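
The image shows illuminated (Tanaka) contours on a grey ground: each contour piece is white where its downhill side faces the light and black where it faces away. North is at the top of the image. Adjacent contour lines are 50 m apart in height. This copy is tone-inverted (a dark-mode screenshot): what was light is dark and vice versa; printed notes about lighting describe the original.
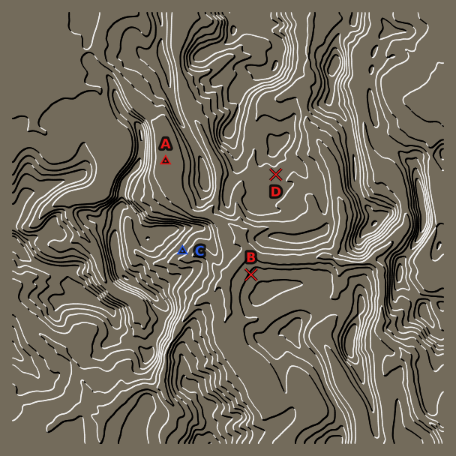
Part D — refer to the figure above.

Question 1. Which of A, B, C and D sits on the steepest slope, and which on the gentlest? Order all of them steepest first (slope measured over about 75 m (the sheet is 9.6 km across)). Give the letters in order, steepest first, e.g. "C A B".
C B D A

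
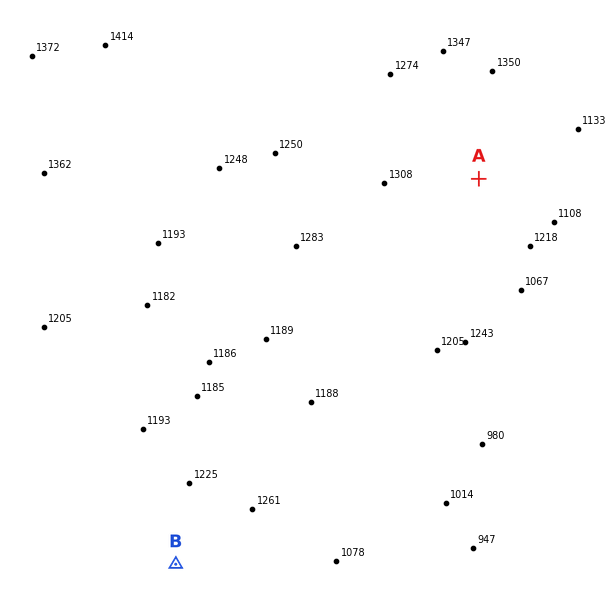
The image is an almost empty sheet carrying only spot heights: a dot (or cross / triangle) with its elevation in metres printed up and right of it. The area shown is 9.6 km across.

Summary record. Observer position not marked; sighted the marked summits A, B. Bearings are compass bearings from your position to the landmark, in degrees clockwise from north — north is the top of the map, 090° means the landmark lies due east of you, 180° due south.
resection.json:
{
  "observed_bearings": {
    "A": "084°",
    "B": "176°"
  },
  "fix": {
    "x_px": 151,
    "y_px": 213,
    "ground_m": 1230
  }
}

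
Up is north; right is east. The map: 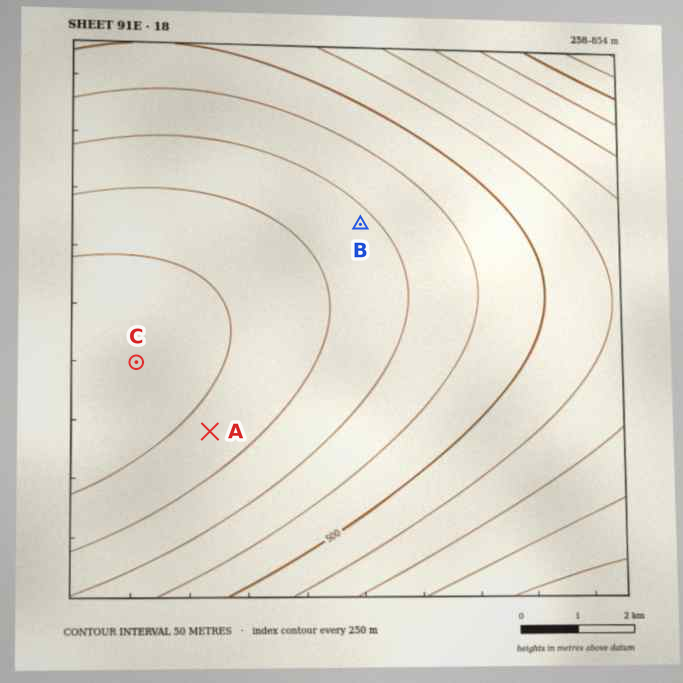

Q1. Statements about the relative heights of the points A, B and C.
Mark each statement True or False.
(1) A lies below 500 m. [True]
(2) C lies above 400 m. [False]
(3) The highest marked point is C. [False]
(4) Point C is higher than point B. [False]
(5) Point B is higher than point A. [True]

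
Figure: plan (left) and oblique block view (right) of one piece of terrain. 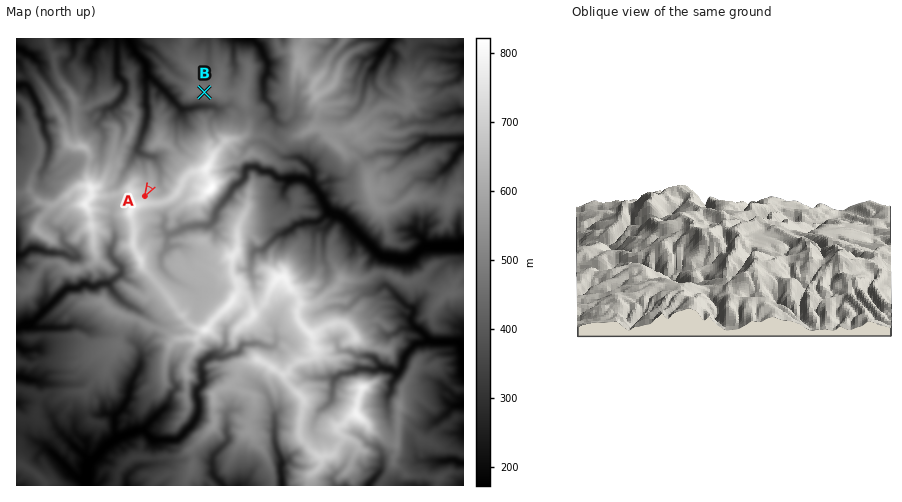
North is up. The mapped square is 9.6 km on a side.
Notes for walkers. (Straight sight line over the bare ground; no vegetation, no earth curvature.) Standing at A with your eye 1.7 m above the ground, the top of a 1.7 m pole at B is visible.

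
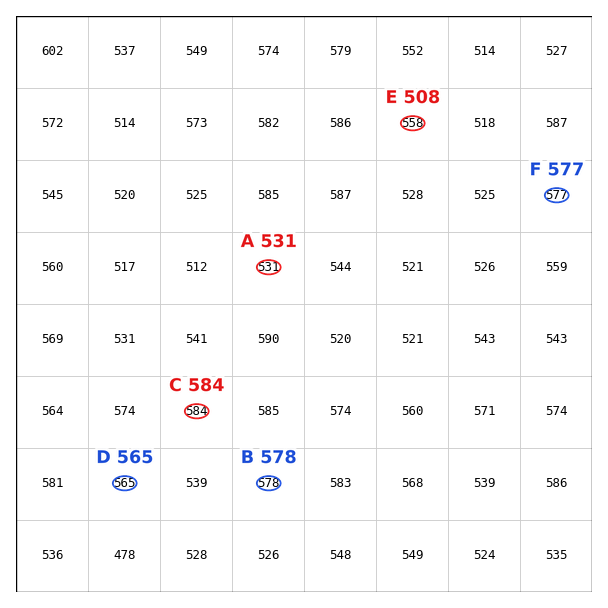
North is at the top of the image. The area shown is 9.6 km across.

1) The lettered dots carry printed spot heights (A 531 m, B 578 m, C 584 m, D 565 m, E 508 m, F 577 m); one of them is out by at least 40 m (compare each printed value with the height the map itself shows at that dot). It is E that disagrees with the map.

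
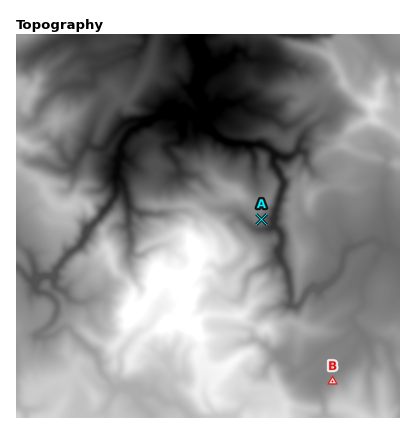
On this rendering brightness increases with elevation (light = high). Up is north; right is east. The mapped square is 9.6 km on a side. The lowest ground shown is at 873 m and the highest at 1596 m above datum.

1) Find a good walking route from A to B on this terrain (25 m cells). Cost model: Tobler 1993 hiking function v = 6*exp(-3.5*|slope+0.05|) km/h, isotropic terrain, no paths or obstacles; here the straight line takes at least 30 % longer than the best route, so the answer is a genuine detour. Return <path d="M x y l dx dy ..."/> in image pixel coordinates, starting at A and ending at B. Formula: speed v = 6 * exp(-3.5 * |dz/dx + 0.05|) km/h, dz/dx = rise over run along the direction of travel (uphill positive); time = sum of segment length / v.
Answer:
<path d="M262 220l-2 4-2 0-6 0 0 4 0 2 4 2 10 6 2 4 0 16-2 6 0 2 4 4 2 4 4 4 6 10 0 8-6 10 6 10 2 0 4 0 4 4 6 10 0 10 6 14 28 28"/>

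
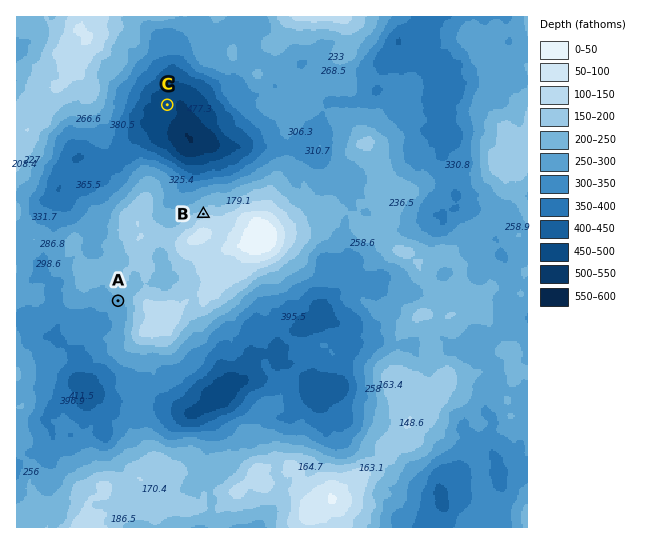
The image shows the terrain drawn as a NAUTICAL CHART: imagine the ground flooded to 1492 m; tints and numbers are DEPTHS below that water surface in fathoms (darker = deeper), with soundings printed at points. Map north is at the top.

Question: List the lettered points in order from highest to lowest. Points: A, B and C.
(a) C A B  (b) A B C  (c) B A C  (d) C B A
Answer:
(c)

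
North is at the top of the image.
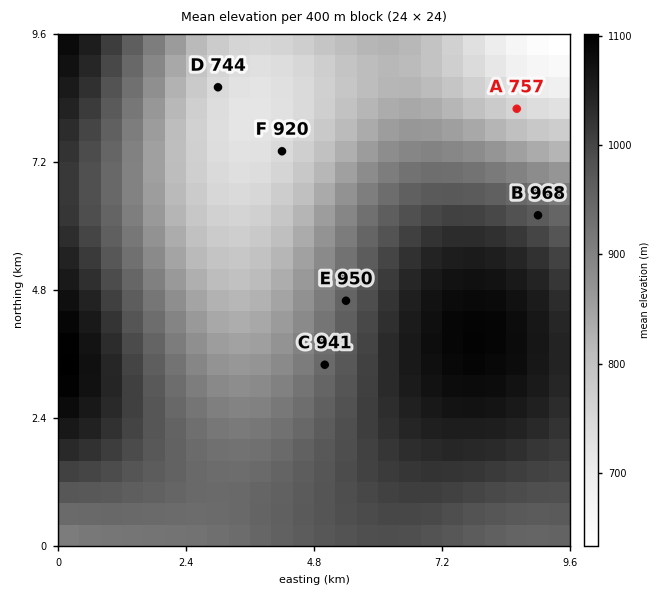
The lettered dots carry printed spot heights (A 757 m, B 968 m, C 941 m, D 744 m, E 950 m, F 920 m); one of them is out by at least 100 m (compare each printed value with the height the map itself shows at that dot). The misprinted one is F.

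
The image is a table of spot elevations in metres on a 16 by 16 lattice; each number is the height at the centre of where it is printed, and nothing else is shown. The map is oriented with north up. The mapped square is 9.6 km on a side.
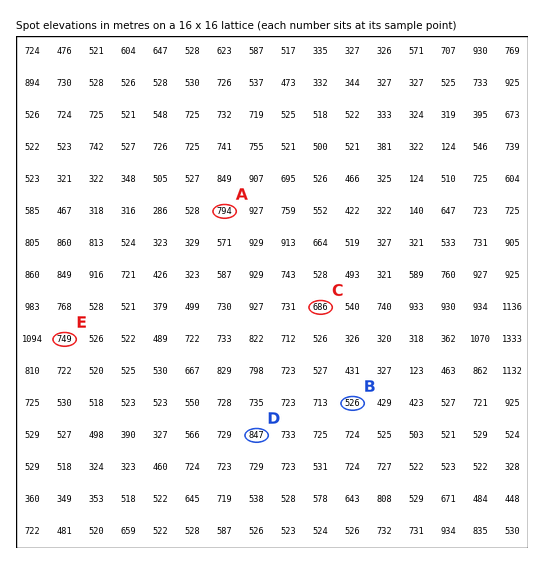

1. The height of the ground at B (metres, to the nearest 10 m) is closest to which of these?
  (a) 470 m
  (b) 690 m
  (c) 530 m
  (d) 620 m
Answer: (c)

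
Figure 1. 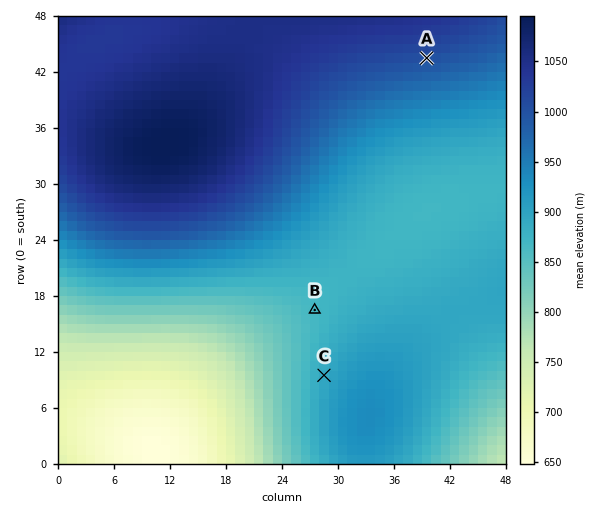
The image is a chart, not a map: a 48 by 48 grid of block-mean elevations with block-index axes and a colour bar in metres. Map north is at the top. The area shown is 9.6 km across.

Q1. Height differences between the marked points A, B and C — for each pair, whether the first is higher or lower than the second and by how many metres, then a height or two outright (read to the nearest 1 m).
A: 133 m higher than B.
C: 109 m lower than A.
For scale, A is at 1001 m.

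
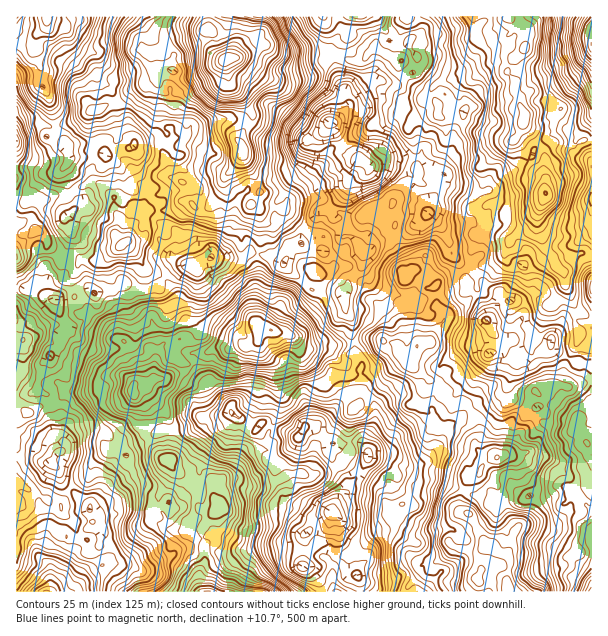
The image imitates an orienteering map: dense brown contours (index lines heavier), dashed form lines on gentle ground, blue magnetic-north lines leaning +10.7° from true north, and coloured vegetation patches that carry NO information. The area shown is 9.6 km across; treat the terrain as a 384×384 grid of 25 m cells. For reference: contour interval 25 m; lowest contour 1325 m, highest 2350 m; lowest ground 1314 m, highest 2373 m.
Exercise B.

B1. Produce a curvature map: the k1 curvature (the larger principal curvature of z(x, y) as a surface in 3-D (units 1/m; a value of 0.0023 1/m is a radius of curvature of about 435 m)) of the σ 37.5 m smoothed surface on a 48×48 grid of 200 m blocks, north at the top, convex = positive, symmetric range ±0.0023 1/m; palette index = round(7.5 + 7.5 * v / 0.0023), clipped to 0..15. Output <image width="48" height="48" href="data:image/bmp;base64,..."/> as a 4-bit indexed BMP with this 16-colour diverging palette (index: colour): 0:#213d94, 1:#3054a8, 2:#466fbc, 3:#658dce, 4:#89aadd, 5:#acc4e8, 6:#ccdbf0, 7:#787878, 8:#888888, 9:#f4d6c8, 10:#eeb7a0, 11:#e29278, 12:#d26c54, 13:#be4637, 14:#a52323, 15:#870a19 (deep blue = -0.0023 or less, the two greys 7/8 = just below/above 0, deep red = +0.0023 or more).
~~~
<image width="48" height="48" href="data:image/bmp;base64,Qk32BAAAAAAAAHYAAAAoAAAAMAAAADAAAAABAAQAAAAAAIAEAAATCwAAEwsAABAAAAAAAAAAlD0hAKhUMAC8b0YAzo1lAN2qiQDoxKwA8NvMAHh4eACIiIgAyNb0AKC37gB4kuIAVGzSADdGvgAjI6UAGQqHAJmItou5t6q9uJi7u8n3V3r5rN7q37zc2Kl4icuKZ2y+p6qaVHn3W5uNyG3p3neYu5unm9d3mMm/pqqpdZ3KpqvezJnXj6mYvLfLzMqaetafqnuInLyup43nrf7cv7mYvZmOrrm9t7y8ysmWl62a3Nqqj8btzpiaqJmKy6i+/d2cnJzNmLyWnKma7pn4r/27p6qd2JiI26jK7tiYy5dIitqpjO/3j+y6zbjNuVl3vnm5zqtmqaZpqfvWfeymyGynqq7J3Kmpu7qoz3zbrLqqjNm6rLynyY95qLqHzceaiq2679zL/v/Hq+iZeb/5icp62qhXrcnLm+ysvMt43d3Nx62piq3Oy7ycirmXWM61n/6ap9qul8mO04mLqJq+//3pqaiZWsy43Ku6mKy/o8tdp5uct7vLrJ+anLeHqbmK6I6ZhqmPqIquacl8u5rIiurIe+6rd4uaqux3qG5t5nS/7Im7qZjZv4vZWdzrqN3uytmKxKzK7Jut6oz+ed6pWMfLeYaKzujfyqqcyHybx7y5mpqcrKrJms2r2qm8eemfzvu426d8qKqqmLh724q/2r7d3uqZiMzqrs7pe+itvdtsmazuma2opnmsetpomqqojXfezbz6bsrZmLzbmrp1qopsmd2buau7y8u9/f/cr93uq/2e7Hismdt5+87Wia3qm67Vq9rf/+u73/ur3Iq5yK5Y/Ly8mq3ZvHq9up/tybpZibmZfsxEy62624p33Lmqzqq5uc/ayJuHmqmXvd6X/4357qp07GummK63h66r/Ix335uHrHzdpZy7+zmc2GqXp62Zip68rHx3uKvr3pbLWcZv6Jiqu6po3MlmuZvmas3Jur/Mzbqs3umv6Ppeve+K+IlpSLrZXcrNqK782Iys6Wvrzrrtubz+uIurOffLisbeZ6m++HyX7IrYroz7aYv/6sqpfMiuZ++4mKyH64273c2qqr3Vir3bm6l5ypney8ubyZ6FiZyYia6nqa2me3v5q8zvu63p3Viu+5vIV7yYuM+Zqlnatoy8yH/62q/I3M3Hv+2oicy8mK/8h5u93663uIqWvYj9y6uGmd+5unrGea77idiFi/qqrd65v6nLeavKpGz7h3rYm7zs3Hmpi8iMqrnK3f+oy86YhYi9h5z7XKzMmvu7i8XITLaaeP+7uHq5WKiru6jLzKnap/p5acjGXaqpvP6LgnrvzHjqfYa874q9v6m9ramYnJh2v8/Ld6da78r6m37bnfynvqzb39qWq6tmuY/cuIRKnr273uidi/mcurl4j//am5mpys96u3fJl8ucvaZMzPqf/YZo/pnM2tu8z/uL7KrJisut16iozd26yZac7Jl666zJ7cnP3v2VrWnK7b2qr6upmst6x+qcq5SN7qm5iZ272Iyni5eq6rqpu3e9qaiuy7eM//+d6nbP3s/meaqKnd6ah3fMqte/2qquu9nf3ty4vMmNnLu5qPyalqmKabrd6Ji/yMz+iJjJu+unp76aqc+Zhoo6loqrz93P7u3vu4bNqY/qea2oze/Klw=="/>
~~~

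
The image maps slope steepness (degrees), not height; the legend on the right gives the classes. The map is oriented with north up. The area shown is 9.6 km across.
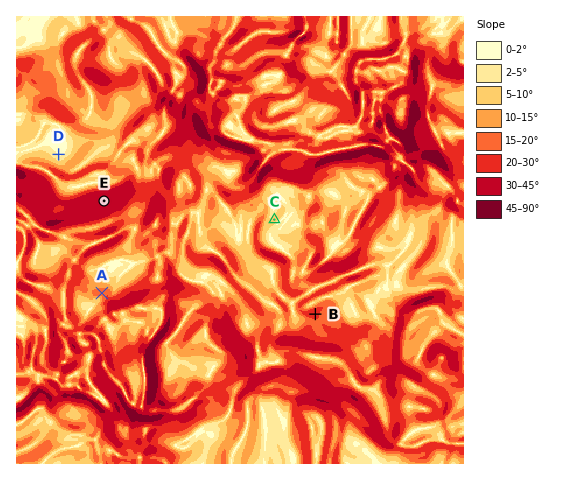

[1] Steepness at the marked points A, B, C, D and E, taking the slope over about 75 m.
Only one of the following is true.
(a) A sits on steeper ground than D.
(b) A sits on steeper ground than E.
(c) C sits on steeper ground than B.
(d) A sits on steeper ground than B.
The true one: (a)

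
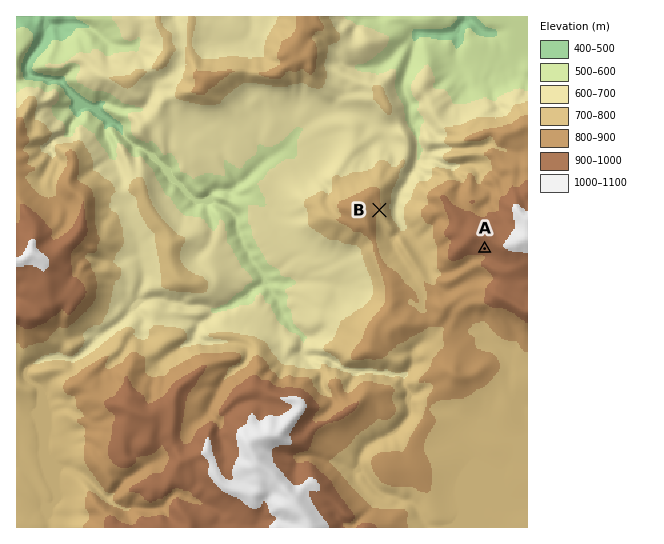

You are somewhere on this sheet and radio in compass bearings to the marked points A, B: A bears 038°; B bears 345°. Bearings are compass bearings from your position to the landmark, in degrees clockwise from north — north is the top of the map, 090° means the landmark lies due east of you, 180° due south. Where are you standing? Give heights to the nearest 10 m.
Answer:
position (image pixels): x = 414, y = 339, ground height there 790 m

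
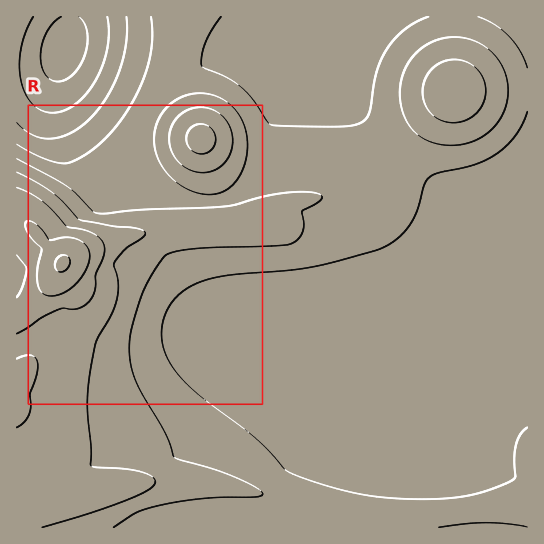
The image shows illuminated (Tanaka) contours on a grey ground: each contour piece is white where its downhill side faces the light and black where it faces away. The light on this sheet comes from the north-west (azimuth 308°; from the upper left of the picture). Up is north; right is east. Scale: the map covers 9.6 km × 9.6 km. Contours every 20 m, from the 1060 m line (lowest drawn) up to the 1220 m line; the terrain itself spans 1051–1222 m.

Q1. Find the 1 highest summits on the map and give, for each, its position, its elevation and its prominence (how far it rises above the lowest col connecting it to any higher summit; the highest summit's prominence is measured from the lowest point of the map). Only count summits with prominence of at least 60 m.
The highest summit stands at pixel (62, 263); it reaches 1222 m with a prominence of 171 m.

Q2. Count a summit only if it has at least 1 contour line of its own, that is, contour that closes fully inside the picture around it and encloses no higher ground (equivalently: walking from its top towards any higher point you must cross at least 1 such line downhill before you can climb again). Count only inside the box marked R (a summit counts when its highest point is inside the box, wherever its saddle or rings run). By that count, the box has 2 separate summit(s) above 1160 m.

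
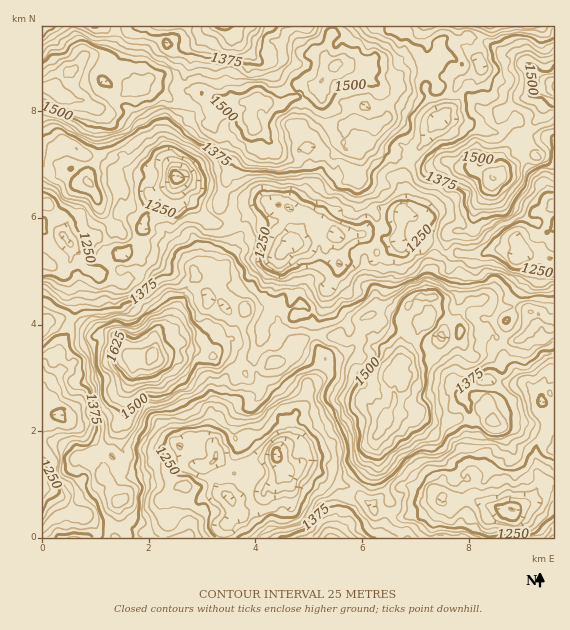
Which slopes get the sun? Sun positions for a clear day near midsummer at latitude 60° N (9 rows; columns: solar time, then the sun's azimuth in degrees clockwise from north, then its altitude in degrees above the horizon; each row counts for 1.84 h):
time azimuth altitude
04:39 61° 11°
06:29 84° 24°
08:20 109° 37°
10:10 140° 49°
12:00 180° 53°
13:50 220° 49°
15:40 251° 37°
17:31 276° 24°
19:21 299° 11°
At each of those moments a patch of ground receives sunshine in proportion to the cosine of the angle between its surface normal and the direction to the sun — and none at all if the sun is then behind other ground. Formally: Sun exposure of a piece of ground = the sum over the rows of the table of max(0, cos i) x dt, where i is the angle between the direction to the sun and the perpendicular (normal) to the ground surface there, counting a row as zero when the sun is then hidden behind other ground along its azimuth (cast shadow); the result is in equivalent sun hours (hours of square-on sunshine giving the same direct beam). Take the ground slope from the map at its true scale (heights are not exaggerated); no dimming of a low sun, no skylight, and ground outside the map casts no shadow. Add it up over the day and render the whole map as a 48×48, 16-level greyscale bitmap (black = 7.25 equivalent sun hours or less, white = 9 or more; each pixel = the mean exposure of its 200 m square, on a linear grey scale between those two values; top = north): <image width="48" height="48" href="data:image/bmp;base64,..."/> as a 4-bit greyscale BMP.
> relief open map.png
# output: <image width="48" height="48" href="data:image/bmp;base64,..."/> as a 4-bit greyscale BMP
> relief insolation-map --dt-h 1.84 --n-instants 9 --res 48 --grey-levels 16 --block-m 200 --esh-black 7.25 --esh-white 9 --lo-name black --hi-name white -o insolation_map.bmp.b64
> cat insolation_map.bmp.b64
<image width="48" height="48" href="data:image/bmp;base64,Qk32BAAAAAAAAHYAAAAoAAAAMAAAADAAAAABAAQAAAAAAIAEAAATCwAAEwsAABAAAAAAAAAAAAAAABEREQAiIiIAMzMzAERERABVVVUAZmZmAHd3dwCIiIgAmZmZAKqqqgC7u7sAzMzMAN3d3QDu7u4A////AHdEiqq7mHmXZmZVImdWh4mZiFEzMSAARomYit3amrqry4hlMSaImXioVod5h1NXdXmrvN3Id6iKq8uoqFaIlovMuZiZmqupiIec3Lu6qby4isyZmYVoicy7uqmrvd3dyJvMzLmazM3LzdzJVXd5rN25nLu83e3uy83srLqYqqZZ3dzZaFd5zd7t29qavN3dzMnNy7y4ipiZm7ymi5i5vd7t3c27rN3dzdqcy7y4mJrcrNyza7qanN7d3d3dy93c3duGe927uoaZvN3ZmrzJmt3e7t3LvN3Mq4ghat3N3MubvM3dy83cuZzd3tztzd7dyoNZmr3Mzd3cre3cysu8y5vc3dvd3du8vIi7vM3M3d3cmd3tuZvMzcu8zIqqu5mnnIvbrN3d3e3cqaze3LzdvMq8yIiqq5uoq6zcqb3tzu3tzN3N3bmIiavMy4qrpoh5zKu6yqzu3u3dy+3d3bmHeLvcyqu9uLu73MuKnN3d7t3c28ve7uzamXi8uczN7c3d29u6qrzM3MvN3Mqrvdy7iXWaqc3d3czu7dvNuHmZiKu6rMyYm8vN28p3ebvdu93d3eu7yodYmbqbu7qrq73dzKiIrLa8rNy93s3JeDAAarhqqauruHmIu6ib3dy6vKiKzLu4QAAQBYZnes3Luqp3q9yry724rLubundnRDR3NIZ5vLu8zNmGdYuXy7qr3cy4iXVniGECVlarzJaZmpZmZUhja7iKq7uTNkaJdYhRVFndvLp2RojJmpdwABAzJJiGNDipm73IVonMy6cxFoq6h2RVEBNoZUIVhKy63bipeKqrunQzVWiqmJmZhoiYhDAViduqvLu7uJmYhZurd3msy7ynhXqquFirzMmrvN68unZ3aau8uqqoiZqqqo3d3cqb3MrN29ypqpp1epqs3czMy7zay5rd3e25vMy73bm8qXeKvLq7zdvN3d2riIiL3e3aqHvc3bvcuHWM3LqZq83d3dy5q8q73d3bhqzt3L24iqmYu7us3d3d3d3d3dy6vd3Ny93N2ayrxyRXrdzN3dzd3tzdzd3dvd3d3d27qqusxQWqvdzN3dzdzLqszd7u28zLu8zKm8zLhLnLu83d3d3d3c3Nyt3MyYmc3LqYnN3dmbzt3d3d2s3d3t3Mx3mYuoac3Mp83d3Ny77u7dzdurvNzMy6uTREZmnLaLrd7d3cy97e3d3bms3MzN3dynVkRpnMu6zu3d3e2t3d3M3Kis3czczdu5mavNyb3c3u7cze7N28zcvM7d3dqZq6zMqr3M3M3e7d2pzd7d3c3M3czd3by8y8zd3Lyprdzdy6iLzd3czMmoeXi83M3d3Myt3Lmrqr3arLq8vMy7qZqIRHm8vc3dy8m8q6qamaq3rMvcuqqqmJiXZXmZm93dy6rNzNlovMlHd7zMuZU2iHUiaLebu6u7urrMzai8uqd1VpmXd3d5hWUli7yquomYZ5q6yr3Lp1Nkh1Amh2i8upmqmLuXasqWZomKvM2ld0VXVSNpmodXq5aah5mIaalniqqWdnQiAASA=="/>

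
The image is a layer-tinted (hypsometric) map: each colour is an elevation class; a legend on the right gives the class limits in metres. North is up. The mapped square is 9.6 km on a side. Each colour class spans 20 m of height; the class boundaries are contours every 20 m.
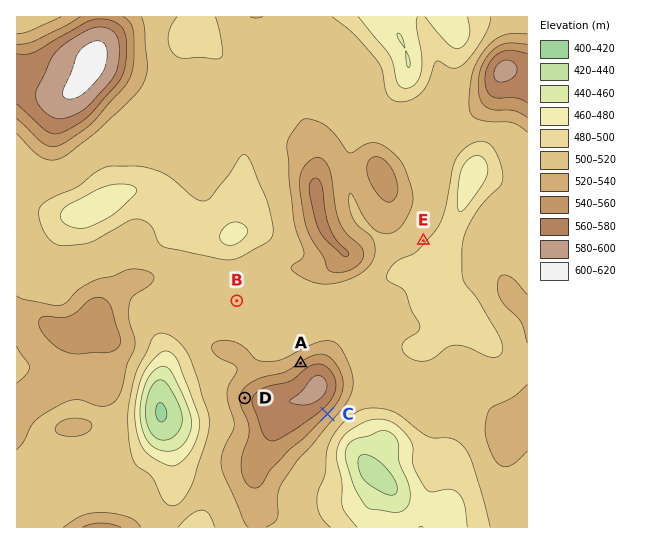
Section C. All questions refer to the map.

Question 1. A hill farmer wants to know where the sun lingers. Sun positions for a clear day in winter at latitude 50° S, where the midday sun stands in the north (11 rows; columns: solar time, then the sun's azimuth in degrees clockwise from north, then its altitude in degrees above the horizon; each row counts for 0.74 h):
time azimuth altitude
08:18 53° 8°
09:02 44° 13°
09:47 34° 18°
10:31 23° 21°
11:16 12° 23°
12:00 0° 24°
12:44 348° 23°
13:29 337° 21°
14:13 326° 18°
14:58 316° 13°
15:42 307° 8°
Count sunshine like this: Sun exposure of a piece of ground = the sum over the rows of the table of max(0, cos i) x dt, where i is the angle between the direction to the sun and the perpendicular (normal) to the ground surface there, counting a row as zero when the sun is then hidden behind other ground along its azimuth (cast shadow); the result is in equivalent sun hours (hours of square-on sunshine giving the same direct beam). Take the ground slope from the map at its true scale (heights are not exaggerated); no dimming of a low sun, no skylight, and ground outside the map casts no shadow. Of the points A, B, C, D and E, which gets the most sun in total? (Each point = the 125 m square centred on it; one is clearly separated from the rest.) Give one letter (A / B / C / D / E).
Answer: A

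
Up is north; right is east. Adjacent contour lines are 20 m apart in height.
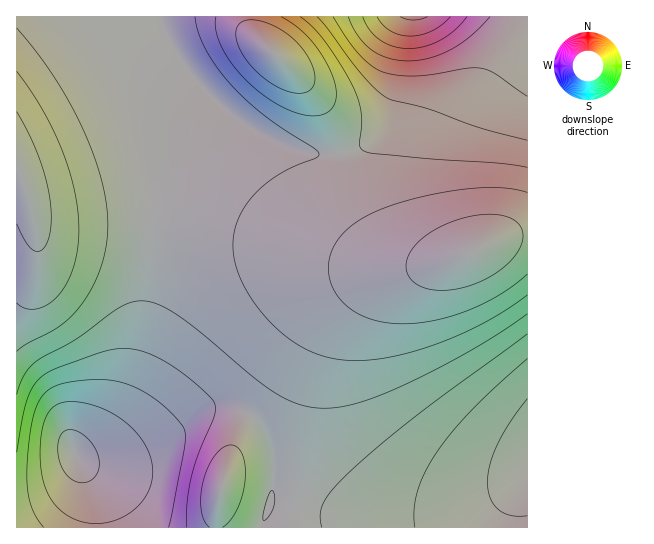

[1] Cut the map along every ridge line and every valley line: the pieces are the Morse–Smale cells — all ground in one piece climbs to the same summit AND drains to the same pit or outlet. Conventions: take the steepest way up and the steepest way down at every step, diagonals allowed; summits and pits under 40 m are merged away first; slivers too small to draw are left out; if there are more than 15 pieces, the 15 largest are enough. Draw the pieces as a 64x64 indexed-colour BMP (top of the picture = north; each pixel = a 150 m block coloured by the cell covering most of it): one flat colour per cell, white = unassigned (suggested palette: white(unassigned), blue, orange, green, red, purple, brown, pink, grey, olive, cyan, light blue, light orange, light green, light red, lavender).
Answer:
<image width="64" height="64" href="data:image/bmp;base64,Qk12CAAAAAAAAHYAAAAoAAAAQAAAAEAAAAABAAQAAAAAAAAIAAATCwAAEwsAABAAAAAAAAAA////ALR3HwAOf/8ALKAsACgn1gC9Z5QAS1aMAMJ34wB/f38AIr28AM++FwDox64AeLv/AIrfmACWmP8A1bDFAFVVVVVVVVVVVVVVVViIiIiIiIiIiIiIiIiIiIiIiIiIVVVVVVVVVVVVVVVVWIiIiIiIiIiIEREREREYiIiIiIhVVVVVVVVVVVVVVVVYiIiIiIERERERERERERERGIiIiFVVVVVVVVVVVVVVVViIiIgREREREREREREREREREYiIVVVVVVVVVVVVVVVVVYiIiBERERERERERERERERERGIgiIlVVVVVVVVVVVVVViIiIERERERERERERERERERERGCIiIlVVVVVVVVVVVVWIiIgRERERERERERERERERERERIiIiJVVVVVVVVVVVVYiIiBEREREREREREREREREREREiIiIiMzNVVVVVVVVVWIiIERERERERERERERERERERESIiIiIzMzM1VVVVVVVYiIgRERERERERERERERERERERIiIiIiMzMzM1VVVVVViIiBEREREREREREREREREREREiIiIiIjMzMzM1VVVVVYiBERERERERERERERERERERESIiIiIiIzMzMzNVVVVViIERERERERERERERERERERERIiIiIiIiMzMzMzVVVVVYEREREREREREREREREREREREiIiIiIiIzMzMzMzVVVTMRERERERERERERERERERERESIiIiIiIiMzMzMzMzMzMxERERERERERERERERERERERIiIiIiIiIzMzMzMzMzMzMREREREREREREREREREREREiIiIiIiIiMzMzMzMzMzMzERERERERERERERERERERESIiIiIiIiIzMzMzMzMzMzMxERERERERERERERERERERIiIiIiIiIjMzMzMzMzMzMzEREREREREREREREREREREiIiIiIiIiIzMzMzMzMzMzMxERERERERERERERERERESIiIiIiIiIjMzMzMzMzMzMzERERERERERERERERERERIiIiIiIiIiMzMzMzMzMzMzMxEREREREREREREREREREiIiIiIiIiIzMzMzMzMzMzMzMRERERERERERERERERESIiIiIiIiIiMzMzMzMzMzMzMxERERERERERERERERERIiIiIiIiIiIzMzMzMzMzMzMzMREREREREREREREREREiIiIiIiIiIjMzMzMzMzMzMzMzERERERERERERERERESIiIiIiIiIiMzMzMzMzMzMzMzMxERERERERERERERERIiIiIiIiIiIzMzMzMzMzMzMzMzMREREREREREREREREiIiIiIiIiIjMzMzMzMzMzMzMzMzERERERERERERERESIiIiIiIiIiIzMzMzMzMzMzMzMzMzERERERERERERERIiIiIiIiIiIjMzMzMzMzMzMzMzMzMzMREREREREREREiIiIiIiIiIiMzMzMzMzMzMzMzMzMzMzMzERERERERESIiIiIiIiIiIzMzMzMzMzMzMzMzMzMzMzNERBERERERIiIiIiIiIiIjMzMzMzMzMzMzMzMzMzM0REREREEREREiIiIiIiIiIiMzMzMzMzMzMzMzMzMzM0REREREREERESIiIiIiIiIiIzMzMzMzMzMzMzMzMzM0REREREREREQRIiIiIiIiIiIjMzMzMzMzMzMzMzMzM0REREREREREREQiIiIiIiIiIiMzMzMzMzMzMzMzMzM0RERERERERERERCIiIiIiIiIiIzMzMzMzMzMzMzMzMzREREREREREREREIiIiIiIiIiIjMzMzMzMzMzMzMzMzREREREREREREREQiIiIiIiIiIiMzMzMzMzMzMzMzMzNERERERERERERERCIiIiIiIiIiIzMzMzMzMzMzMzMzM0REREREREREREREIiIiIiIiIiIjMzMzMzMzMzMzMzM0REREREREREREREQiIiIiIiIiIiMzMzMzMzMzMzMzMzRERERERERERERERCIiIiIiIiIiIzMzMzMzMzMzMzMzNEREREREREREREREIiIiIiIiIiIjMzMzMzMzMzMzMzM0REREREREREREREQiIiIiIiIiIiIzMzMzMzMzM3d3d3ZkRERERERERERERCIiIiIiIiIiIjMzMzMzMzN3d3d3ZmZkREREREREREREIiIiIiIiIiIiMzMzMzMzd3d3d3dmZmZEREREREREREQiIiIiIiIiIiIzMzMzM3d3d3d3d2ZmZkRERERERERERCIiIiIiIiIiIjMzMzM3d3d3d3d2ZmZmZEREREREREREIiIiIiIiIiIiMzMzM3d3d3d3d2ZmZmZkREREREREREQiIiIiIiIiIiIzMzM3d3d3d3d3ZmZmZmZERERERERERCIiIiIiIiIiIiMzM3d3d3d3d3ZmZmZmZkREREREREREIiIiIiIiIiIiIzM3d3d3d3d3ZmZmZmZmREREREREREQiIiIiIiIiIiIiM3d3d3d3d3ZmZmZmZmZERERERERERCIiIiIiIiIiIiI3d3d3d3d3ZmZmZmZmZkREREREREREIiIiIiIiIiIiInd3d3d3d3ZmZmZmZmZmREREREREREQiIiIiIiIiIiIid3d3d3d3ZmZmZmZmZmZERERERERERCIiIiIiIiIiIid3d3d3d3ZmZmZmZmZmZkREREREREREIiIiIiIiIiIiJ3d3d3d3ZmZmZmZmZmZmZEREREREREQiIiIiIiIiIiJ3d3d3d3ZmZmZmZmZmZmZkRERERERERCIiIiIiIiIiInd3d3d3dmZmZmZmZmZmZmRERERERERE"/>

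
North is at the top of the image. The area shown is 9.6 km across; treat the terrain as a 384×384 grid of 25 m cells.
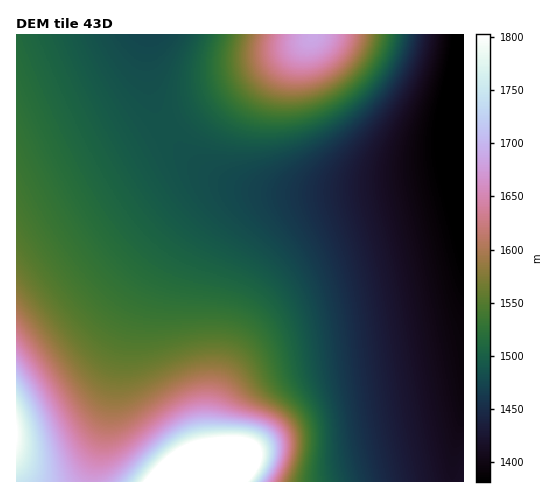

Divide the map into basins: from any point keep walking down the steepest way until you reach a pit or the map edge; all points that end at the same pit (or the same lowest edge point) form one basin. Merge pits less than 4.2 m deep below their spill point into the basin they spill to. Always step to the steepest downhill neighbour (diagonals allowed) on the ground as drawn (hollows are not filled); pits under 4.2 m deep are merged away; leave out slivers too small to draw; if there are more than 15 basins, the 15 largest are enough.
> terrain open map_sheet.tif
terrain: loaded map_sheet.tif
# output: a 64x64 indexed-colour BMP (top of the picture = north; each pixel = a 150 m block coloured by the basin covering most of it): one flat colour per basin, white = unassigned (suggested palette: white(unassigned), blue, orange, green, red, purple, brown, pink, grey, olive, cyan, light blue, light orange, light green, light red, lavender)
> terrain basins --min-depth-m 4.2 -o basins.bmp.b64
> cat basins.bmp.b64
<image width="64" height="64" href="data:image/bmp;base64,Qk12CAAAAAAAAHYAAAAoAAAAQAAAAEAAAAABAAQAAAAAAAAIAAATCwAAEwsAABAAAAAAAAAA////ALR3HwAOf/8ALKAsACgn1gC9Z5QAS1aMAMJ34wB/f38AIr28AM++FwDox64AeLv/AIrfmACWmP8A1bDFABERERERERERERERERERERERERERERERERERERERERERERERERERERERERERERERERERERERERERERERERERERERERERERERERERERERERERERERERERERERERERERERERERERERERERERERERERERERERERERERERERERERERERERERERERERERERERERERERERERERERERERERERERERERERERERERERERERERERERERERERERERERERERERERERERERERERERERERERERERERERERERERERERERERERERERERERERERERERERERERERERERERERERERERERERERERERERERERERERERERERERERERERERERERERERERERERERERERERERERERERERERERERERERERERERERERERERERERERERERERERERERERERERERERERERERERERERERERERERERERERERERERERERERERERERERERERERERERERERERERERERERERERERERERERERERERERERERERERERERERERERERERERERERERERERERERERERERERERERERERERERERERERERERERERERERERERERERERERERERERERERERERERERERERERERERERERERERERERERERERERERERERERERERERERERERERERERERERERERERERERERERERERERERERERERERERERERERERERERERERERERERERERERERERERERERERERERERERERERERERERERERERERERERERERERERERERERERERERERERERERERERERERERERERERERERERERERERERERERERERERERERERERERERERERERERERERERERERERERERERERERERERERERERERERERERERERERERERERERERERERERERERERERERERERERERERERERERERERERERERERERERERERERERERERERERERERERERERERERERERERERERERERERERERERERERERERERERERERERERERERERERERERERERERERERERERERERERERERERERERERERERERERERERERERERERERERERERERERERERERERERERERERERERERERERERERERERERERERERERERERERERERERERERERERERERERERERERERERERERERERERERERERERERERERERERERERERERERERERERERERERERERERERERERERERERERERERERERERERERERERERERERERERERERERERERERERERERERERERERERERERERERERERERERERERERERERERERERERERERERERERERERERERERERERERERERERERERERERERERERERERERERERERERERERERERERERERERERERERERERERERERERERERERERERERERERERERERERERERERERERERERERERERERERERERERERERERERERERERERERERERERERERERERERERERERERERERERERERERERERERERERERERERERERERERERERERERERERERERERERERERERERERERERERERERERERESERERERERERERERERERERERERERERERERERERERERERIiEREREREREREREREREREREREREREREREREREREREREiIiERERERERERERERERERERERERERERERERERERERESIiIiERERERERERERERERERERERERERERERERERERERIiIiIiEREREREREREREREREREREREREREREREREREREiIiIiIiERERERERERERERERERERERERERERERERERESIiIiIiIhERERERERERERERERERERERERERERERERERIiIiIiIiIhEREREREREREREREREREREREREREREREREiIiIiIiIiIhERERERERERERERERERERERERERERERESIiIiIiIiIiIhERERERERERERERERERERERERERERERIiIiIiIiIiIiIhEREREREREREREREREREREREREREREiIiIiIiIiIiIiIRERERERERERERERERERERERERERESIiIiIiIiIiIiIiIRERERERERERERERERERERERERERIiIiIiIiIiIiIiIiIREREREREREREREREREREREREREiIiIiIiIiIiIiIiIiERERERERERERERERERERERERESIiIiIiIiIiIiIiIiIiERERERERERERERERERERERERIiIiIiIiIiIiIiIiIiIiEREREREREREREREREREREREiIiIiIiIiIiIiIiIiIiIhERERERERERERERERERERESIiIiIiIiIiIiIiIiIiIiIhERERERERERERERERERERIiIiIiIiIiIiIiIiIiIiIiIhEREREREREREREREREREiIiIiIiIiIiIiIiIiIiIiIiIRERERERERERERERERESIiIiIiIiIiIiIiIiIiIiIiIiIRERERERERERERERERIiIiIiIiIiIiIiIiIiIiIiIiIiEREREREREREREREREiIiIiIiIiIiIiIiIiIiIiIiIiIiERERERERERERERESIiIiIiIiIiIiIiIiIiIiIiIiIiIhERERERERERERER"/>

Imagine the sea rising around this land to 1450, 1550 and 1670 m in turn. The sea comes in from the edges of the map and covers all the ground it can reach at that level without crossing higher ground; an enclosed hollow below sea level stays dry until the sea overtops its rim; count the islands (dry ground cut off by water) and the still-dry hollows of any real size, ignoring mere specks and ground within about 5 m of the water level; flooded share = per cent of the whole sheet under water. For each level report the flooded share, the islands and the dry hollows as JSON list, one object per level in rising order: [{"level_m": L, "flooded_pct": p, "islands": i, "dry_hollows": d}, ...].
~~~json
[{"level_m": 1450, "flooded_pct": 24, "islands": 0, "dry_hollows": 0}, {"level_m": 1550, "flooded_pct": 74, "islands": 0, "dry_hollows": 0}, {"level_m": 1670, "flooded_pct": 92, "islands": 0, "dry_hollows": 0}]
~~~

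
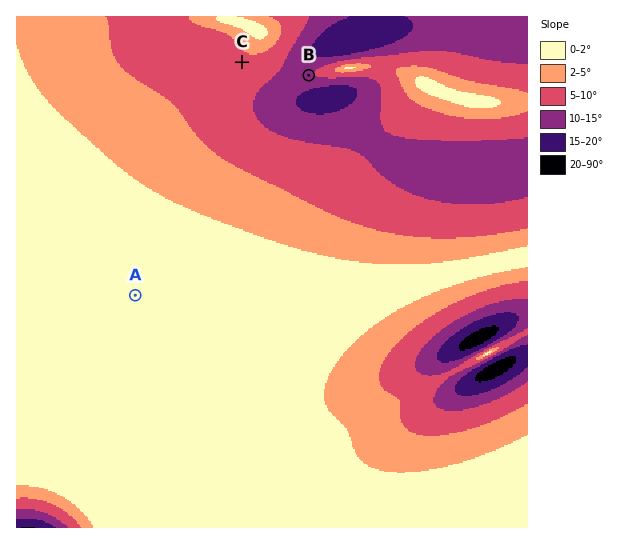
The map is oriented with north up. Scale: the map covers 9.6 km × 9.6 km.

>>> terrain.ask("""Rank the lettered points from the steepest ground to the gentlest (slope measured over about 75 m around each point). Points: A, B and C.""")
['B', 'C', 'A']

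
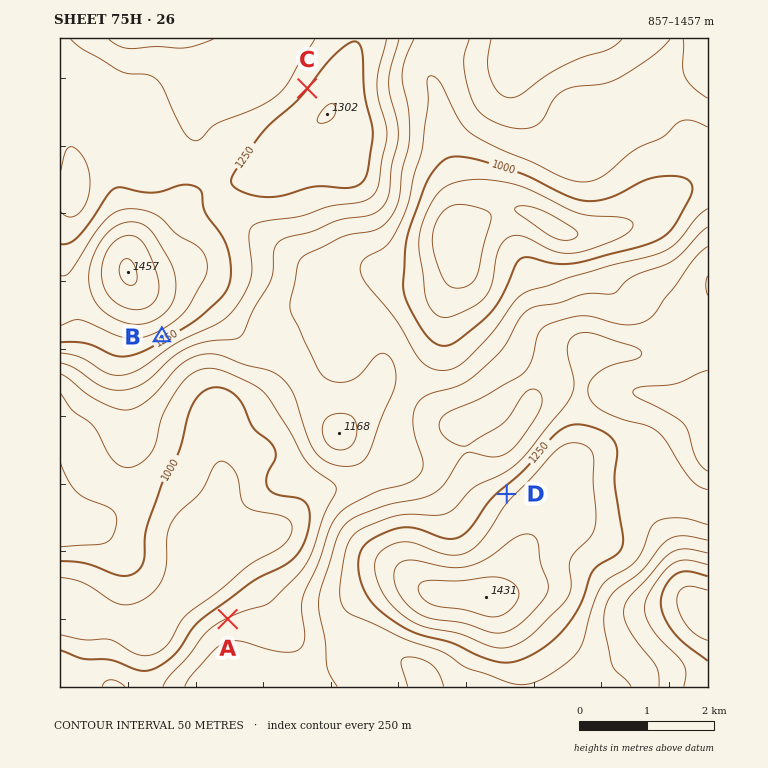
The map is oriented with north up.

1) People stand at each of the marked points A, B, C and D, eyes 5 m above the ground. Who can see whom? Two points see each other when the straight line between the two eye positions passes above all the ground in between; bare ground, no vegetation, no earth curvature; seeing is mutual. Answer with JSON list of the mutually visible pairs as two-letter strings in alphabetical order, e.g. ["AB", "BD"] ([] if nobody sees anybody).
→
["AB", "BD"]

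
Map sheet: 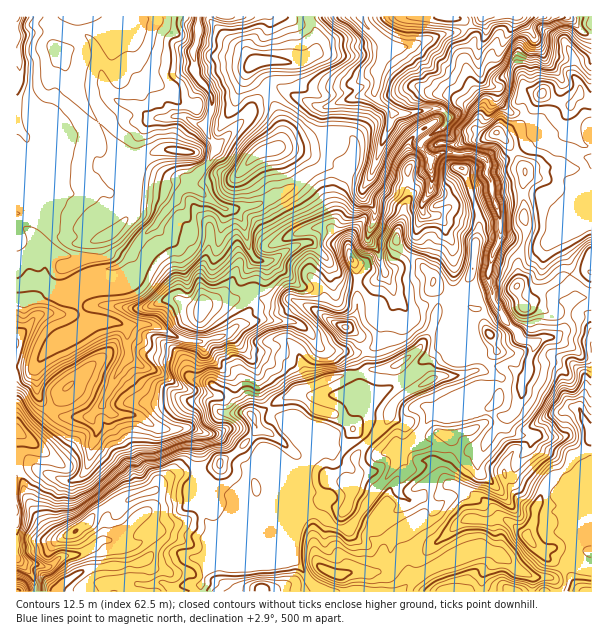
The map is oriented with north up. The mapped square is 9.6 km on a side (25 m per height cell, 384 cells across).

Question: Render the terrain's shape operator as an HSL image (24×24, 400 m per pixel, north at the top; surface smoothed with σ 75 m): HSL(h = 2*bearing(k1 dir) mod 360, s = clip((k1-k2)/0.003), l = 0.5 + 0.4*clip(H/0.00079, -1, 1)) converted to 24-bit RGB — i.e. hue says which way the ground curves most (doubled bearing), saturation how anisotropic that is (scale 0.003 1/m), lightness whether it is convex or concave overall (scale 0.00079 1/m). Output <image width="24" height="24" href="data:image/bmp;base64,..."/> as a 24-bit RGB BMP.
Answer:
<image width="24" height="24" href="data:image/bmp;base64,Qk32BgAAAAAAADYAAAAoAAAAGAAAABgAAAABABgAAAAAAMAGAAATCwAAEwsAAAAAAAAAAAAAgBekx9KWxYqze2eLhYFkgIdZcptdV26Gc5+BU6ynvHqssXGjhDBUhMVhVqepZpltU4J4aaqIr4+tXHSWgcKJhyc9dYk3e694Yx9KcJwyUXYpnaZWjGaovpKheHdVX35de31zenxwdHhkQjlepM2kepOfkGaPk3qIkXyXipJfUGhEe25STSk1kcGNjKywjmxyN0ymnJ7P7NXvWYSMX35ii4NrtZSja3SKdXx4f39/f39/XXF6kKtydGA8lGxdeot3dICIoHqruHyoYXahXpS6tcadf210d4J1S8iHXZl9Q2CI7L/jupK2V39pf6Nue1yAfZSDf3t/foB+fX9+g2Fqt46LNn55rZSFhGthU3RVh6JzjKK7YEGVw5yQcHGBfnqCoMZ9YVM5GToeRHFQ1bHCyKPRrYmiXV53lo5nboWDgX2Efn5/hHGPgZ+coW+WTIxgh26cgYykfruidDhXTJBMonCKq4aTd355nJBgi7m4dZGtMFdVYqZWYamx5MDij3vP38vmlV+IeHRseI1zbId3g2Z7qKN6WGx9YY6HlJ91fWxaR192upiQTXRztH+XpIOSq8/Gam2YnHOJRWZ7fJFsWF81ISkNNSAOMy8Ny3hheLGrcmiOenJte4BepHhvkGR0UodlbaiWq4eyVZaVV5ZmiEdoYWg2s5lct6xvfD5PgH1RP29hlW5UkFGHqn2sWXmzscfXt93br16lelhhd7Wtdp6md2x+v5aPTn5HYW5RbHRem3JrS3NoR0uR2sPekcPEpDh6s4+3tJ6pUImIZ4mQbG6arFSDXqS3hMOZaZJdWlB8x6nTsobCf3Sgf3JzcIJcwnu9aXK5WJFxZX1kg5h2Qlxlaa1Zq1hgXZQ8RnVVt4Wu0aq+NmBreUdahb+mabmzrGqKpGOafWpac45VRX5LoENbtW23pIrBenK3Y6FrlVygq26Vi6NxS1+CZJ2Kj7RfvIKEUGpgRWlFl6NZhkidb6SYpHckVEIXLFofkD6Oq6XLmsO4USM9s6RNX7p8T29XrXpkml+Ce3l+hLyVS0mybFAuXnBEq6NrtH+ghn2ydWuSj2F5kES6yjmbb7GpysHTg4CpPW1WamoziEUyjNTZf67WoV1qdH+BZVVoqpp5c3CBfMh2XA9FncSzdJKibKCCc3tgdWJRa3tmcI53TXpYRGqQz7nYhH+8pHyxfHuiUXKczIqLop5WWT9tsbh8eFyHiG6Dk7SKhGilKRCUxN61fJyskW6LfHFbgYV5gHaYn2RrcoNZWoJrVnlza5RWuJhmY0x2ka9oVkYuo2qct6mGgihevefEWytqhbSil8GimzGZAFqE0tKcVoOKlXaktYy6jHaJgGKCnXuXr5OuW5ZaUXpre3dofYdWVI52pzqixqvPPKdXgTM8w/HWJhFt6bfFPqKNlGFkTz6R8N2FLBCOqaBaTmtZarBqdXaUdIKKg4uHfYWAuJWkTJaUYIOLdqaiW5iBTYRIc417goCik4m3ZrNqbhy7wMdZwDZahUZaTm9q5/CyMAZzyMuaaGt4aXtif3t4eXx9f4F1gH90kIx9nX9+RnR3i2pRnURVbJRVQmc/VGxMfYhtubh2DBMnvYqR38WQQA+WlrJYHgG1q8lFqZhedYR+dHp+fX6Ce3uAgX6FgoOIhoh+nHJtaFJFIF4xcoq937zKe2t8XINgT3tVoH5wHW9tRUSK9PXWCQBR1PfpHQAzwdWpqqjDe3aTc36NhnmGfX6BeX+Ah4Z+fZSPj36wt7nd2d3wDBonuJ2B07LUn6O1Z2uQeIeExrGLDTA49KBRAG7ecBkApgF0iOCNeXFdfWVpjnZvhnB7fHh4f352gZaEhIt2VnBLgYNGWjIevlmlM2FBnZ5lrqiYYWqclZmxyLC8GD9Z17Q+AJpXv3cnmr/cy4usgWFqhndxeIBsj2WRgXd1gpaDfYVvgmhljHqJhJejkK7KdSp/m4pnWJ5YfmlMf31LTnVCa3NElTN9uGpJGrA3Q8mipsBXsDNnvZWsbJesoYewYUmBmJGHiZCCdmZ8h42BfY1+hKl5PxlEgqOKvJ+chFZjnpNohYlYZXROSXZZRn2GkJi2nnKYmqF8NFFyZqPLpcy6o0ababZ0Zk6Ulp2QkoiSfWuFiomAh46CpZl1HjBcoauOmrOmjoWzmoqtuqO/pavBf4izNlJhSVw4VoFuw7SnU2ePOs1yeDFrwHBWZ7q9XEaXkZeBfHGGgn2Ok4ySlYiTqq6XIDBrg8d+jHJOeWRUemRfm7x7eaFNaSVium+2hoXCPr+nUMpkQHyARYQwgRwthNpFeyIs"/>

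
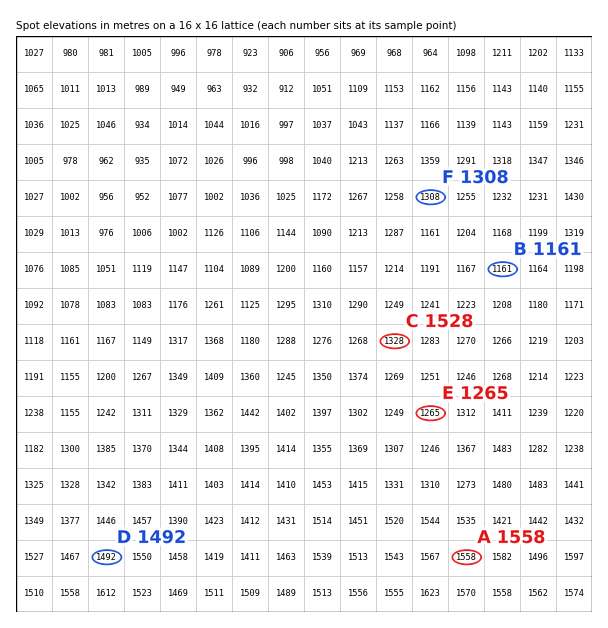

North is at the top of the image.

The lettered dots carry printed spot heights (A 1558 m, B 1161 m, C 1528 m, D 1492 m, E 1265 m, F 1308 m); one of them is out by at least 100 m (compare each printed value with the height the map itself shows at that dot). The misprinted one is C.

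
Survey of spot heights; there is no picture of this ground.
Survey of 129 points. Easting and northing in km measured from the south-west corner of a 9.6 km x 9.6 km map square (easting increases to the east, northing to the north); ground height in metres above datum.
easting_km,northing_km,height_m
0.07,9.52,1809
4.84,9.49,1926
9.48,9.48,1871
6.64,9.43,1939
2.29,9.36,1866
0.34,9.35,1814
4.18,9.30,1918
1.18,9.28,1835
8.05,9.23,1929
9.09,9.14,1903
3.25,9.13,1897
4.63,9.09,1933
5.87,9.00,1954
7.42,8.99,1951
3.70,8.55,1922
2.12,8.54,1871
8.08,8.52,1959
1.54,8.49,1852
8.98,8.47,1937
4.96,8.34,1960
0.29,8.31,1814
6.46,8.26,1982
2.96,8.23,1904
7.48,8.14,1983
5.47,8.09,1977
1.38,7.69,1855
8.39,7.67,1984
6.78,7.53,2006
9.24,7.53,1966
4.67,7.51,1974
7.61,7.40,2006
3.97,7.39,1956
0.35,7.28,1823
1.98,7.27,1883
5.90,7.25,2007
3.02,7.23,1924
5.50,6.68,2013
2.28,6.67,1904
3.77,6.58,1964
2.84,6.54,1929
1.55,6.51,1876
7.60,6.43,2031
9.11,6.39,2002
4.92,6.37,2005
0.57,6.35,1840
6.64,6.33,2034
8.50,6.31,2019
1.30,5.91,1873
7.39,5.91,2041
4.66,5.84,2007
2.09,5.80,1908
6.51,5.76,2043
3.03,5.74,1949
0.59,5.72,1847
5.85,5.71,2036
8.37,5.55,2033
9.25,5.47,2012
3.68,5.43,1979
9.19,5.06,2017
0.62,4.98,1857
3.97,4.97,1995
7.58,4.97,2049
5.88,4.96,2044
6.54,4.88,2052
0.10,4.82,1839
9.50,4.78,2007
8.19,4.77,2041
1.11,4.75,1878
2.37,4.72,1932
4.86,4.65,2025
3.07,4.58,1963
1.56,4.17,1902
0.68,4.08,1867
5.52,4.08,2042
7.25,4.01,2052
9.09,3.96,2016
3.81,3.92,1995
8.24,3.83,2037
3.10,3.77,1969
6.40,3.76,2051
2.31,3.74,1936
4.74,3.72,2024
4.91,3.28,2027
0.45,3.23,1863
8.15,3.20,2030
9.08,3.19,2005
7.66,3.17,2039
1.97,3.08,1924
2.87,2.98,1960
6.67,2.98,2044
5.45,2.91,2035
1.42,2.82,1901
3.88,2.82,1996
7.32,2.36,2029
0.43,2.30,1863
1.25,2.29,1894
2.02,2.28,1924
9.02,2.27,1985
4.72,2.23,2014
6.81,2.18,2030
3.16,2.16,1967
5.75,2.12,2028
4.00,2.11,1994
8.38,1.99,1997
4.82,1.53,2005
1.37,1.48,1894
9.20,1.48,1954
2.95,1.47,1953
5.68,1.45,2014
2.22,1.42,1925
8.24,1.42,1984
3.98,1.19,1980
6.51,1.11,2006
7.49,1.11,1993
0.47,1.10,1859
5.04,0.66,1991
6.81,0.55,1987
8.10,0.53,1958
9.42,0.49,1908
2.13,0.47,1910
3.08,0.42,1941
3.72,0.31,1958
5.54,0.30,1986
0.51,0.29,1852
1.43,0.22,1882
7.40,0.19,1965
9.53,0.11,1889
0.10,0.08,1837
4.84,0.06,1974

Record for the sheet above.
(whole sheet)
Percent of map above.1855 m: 92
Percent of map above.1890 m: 82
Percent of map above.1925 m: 70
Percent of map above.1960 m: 55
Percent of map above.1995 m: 36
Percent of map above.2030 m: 14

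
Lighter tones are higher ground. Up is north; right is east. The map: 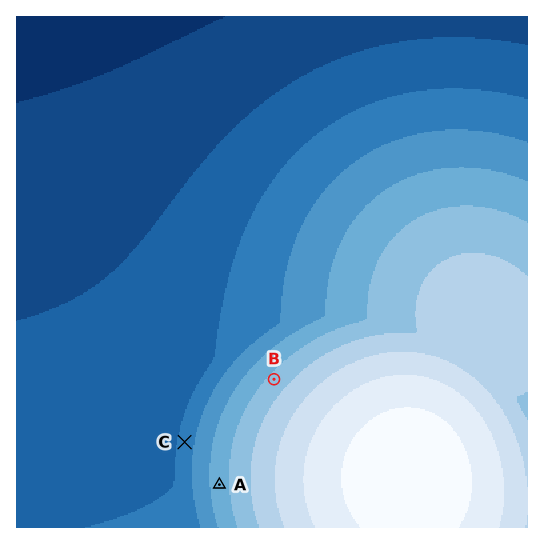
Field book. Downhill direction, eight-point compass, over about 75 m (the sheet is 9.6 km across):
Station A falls W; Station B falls NW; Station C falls W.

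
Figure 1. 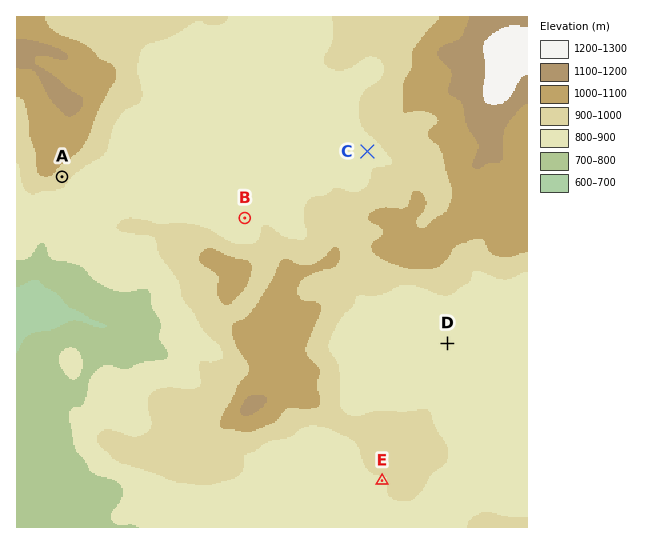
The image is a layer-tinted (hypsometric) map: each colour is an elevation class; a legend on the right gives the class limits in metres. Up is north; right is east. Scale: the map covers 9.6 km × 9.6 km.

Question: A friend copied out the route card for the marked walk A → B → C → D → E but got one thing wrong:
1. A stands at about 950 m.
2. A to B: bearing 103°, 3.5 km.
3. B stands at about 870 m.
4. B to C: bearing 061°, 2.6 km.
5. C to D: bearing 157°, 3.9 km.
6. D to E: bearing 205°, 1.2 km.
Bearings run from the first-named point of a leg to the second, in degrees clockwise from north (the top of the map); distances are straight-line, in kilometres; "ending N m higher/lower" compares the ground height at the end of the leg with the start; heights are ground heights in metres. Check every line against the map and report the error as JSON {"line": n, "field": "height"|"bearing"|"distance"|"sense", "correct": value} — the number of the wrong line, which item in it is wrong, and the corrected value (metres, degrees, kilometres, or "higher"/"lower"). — {"line": 6, "field": "distance", "correct": 2.9}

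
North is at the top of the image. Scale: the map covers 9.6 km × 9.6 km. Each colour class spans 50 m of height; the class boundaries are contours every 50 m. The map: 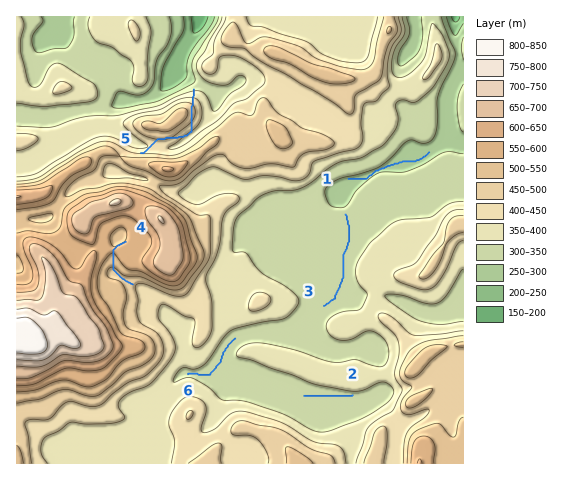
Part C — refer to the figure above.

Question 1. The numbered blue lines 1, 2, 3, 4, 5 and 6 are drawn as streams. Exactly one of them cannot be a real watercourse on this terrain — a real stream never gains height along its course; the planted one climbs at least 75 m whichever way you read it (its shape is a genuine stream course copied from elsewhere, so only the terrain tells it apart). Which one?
5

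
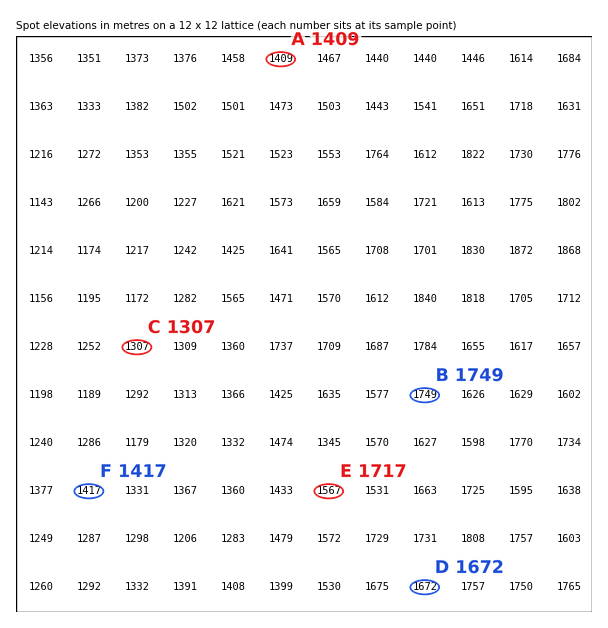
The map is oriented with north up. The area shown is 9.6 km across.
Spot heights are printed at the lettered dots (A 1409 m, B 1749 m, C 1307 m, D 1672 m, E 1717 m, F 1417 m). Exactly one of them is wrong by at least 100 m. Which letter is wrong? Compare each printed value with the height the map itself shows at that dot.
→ E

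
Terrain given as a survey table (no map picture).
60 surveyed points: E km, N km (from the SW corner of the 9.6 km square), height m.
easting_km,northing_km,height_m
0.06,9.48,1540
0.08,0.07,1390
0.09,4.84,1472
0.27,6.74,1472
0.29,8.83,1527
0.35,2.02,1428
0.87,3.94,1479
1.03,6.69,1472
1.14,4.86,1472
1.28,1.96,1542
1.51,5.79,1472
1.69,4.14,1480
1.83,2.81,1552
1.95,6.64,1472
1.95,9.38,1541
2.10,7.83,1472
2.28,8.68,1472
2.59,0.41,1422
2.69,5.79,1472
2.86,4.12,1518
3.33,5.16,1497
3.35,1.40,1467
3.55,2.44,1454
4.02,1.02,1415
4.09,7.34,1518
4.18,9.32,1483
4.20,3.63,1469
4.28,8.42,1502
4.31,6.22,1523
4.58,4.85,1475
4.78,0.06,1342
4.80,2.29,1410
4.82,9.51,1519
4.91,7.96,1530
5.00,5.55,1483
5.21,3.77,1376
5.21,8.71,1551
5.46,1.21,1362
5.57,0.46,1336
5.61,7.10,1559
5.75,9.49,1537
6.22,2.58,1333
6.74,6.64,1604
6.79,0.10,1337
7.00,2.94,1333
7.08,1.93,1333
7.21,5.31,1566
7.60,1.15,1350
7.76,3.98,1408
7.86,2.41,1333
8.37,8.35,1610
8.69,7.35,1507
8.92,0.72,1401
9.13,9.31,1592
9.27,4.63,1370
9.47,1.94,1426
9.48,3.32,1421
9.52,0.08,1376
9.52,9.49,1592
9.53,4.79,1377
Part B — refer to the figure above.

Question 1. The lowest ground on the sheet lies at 1325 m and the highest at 1625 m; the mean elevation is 1470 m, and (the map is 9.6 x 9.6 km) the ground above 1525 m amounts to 21.1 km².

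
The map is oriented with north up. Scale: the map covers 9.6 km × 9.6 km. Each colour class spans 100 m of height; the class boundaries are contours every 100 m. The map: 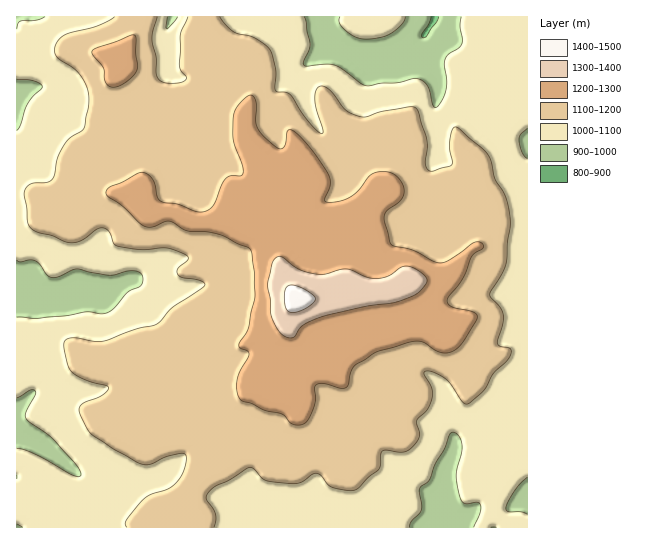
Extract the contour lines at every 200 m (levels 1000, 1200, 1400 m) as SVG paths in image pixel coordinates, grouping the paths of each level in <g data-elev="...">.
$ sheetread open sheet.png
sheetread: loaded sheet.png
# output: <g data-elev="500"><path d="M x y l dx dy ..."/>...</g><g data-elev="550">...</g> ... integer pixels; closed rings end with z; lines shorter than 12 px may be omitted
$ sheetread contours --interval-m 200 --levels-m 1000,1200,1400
<g data-elev="1000"><path d="M409 527l2-6 10-11-1-21 10-10 5-16 10-14 4-14 4-3 6 5 3 8 0 8-6 22 5 24 4 4 13-1 3 4-1 8-6 13"/><path d="M527 514l-6-2-12 0-3-3 2-7 6-11 13-14"/><path d="M17 398l13-8 5 1 0 4-9 18 0 5 3 4 25 18 23 26 4 9-3 2-5-2-35-20-13-5-8-2"/><path d="M17 260l4 2 9-2 5 1 5 4 7 10 6 3 5-1 15-7 5-1 32 6 17-4 8 0 6 3 2 5-3 7-11 5-15 17-8 5-5 1-14-2-21 4-28 2-21-1"/><path d="M527 158l-5-6-3-13 2-5 6-6"/><path d="M17 79l17 2 7 3 1 3-14 16-7 21-4 6"/><path d="M45 17l-10 3-14 1-3 2-1 6"/><path d="M178 17l-11 12-1-2 1-10"/><path d="M340 17l0 6 5 7 10 7 11 2 15-2 9-3 11-9 4-8"/><path d="M461 17l-1 9 2 17-3 4-10 7-3 4-2 7 3 14-1 11-4 11-7 7-2-3-5-19-9-7-5-1-16 5-17 0-14 3-6-3-26-18-9-1-21 2-2-4 7-17-6-28"/></g><g data-elev="1200"><path d="M294 425l9-1 6-6 6-15-1-14 2-4 7-2 18 5 5 0 2-3 3-12 3-7 21-14 40-11 8 1 12 8 7 3 8-1 8-4 17-26 2-7-5-4-21-4-3-4-1-4 16-21 9-21 3-4 8-4 1-3-4-4-6 1-24 16-9 4-8-2-20-11-20-4-3-4-6-25 2-6 13-9 5-7-1-9-5-9-9-5-14 1-6 4-10 13-9 7-12 5-12 0-2-3 6-12 0-8-3-7-10-16-15-18-11-8-4 1-1 12-4 6-5-2-11-8-9-13-1-24-2-5-4-2-5 3-7 8-5 12 0 21 9 26 1 9-2 2-11 0-4 2-4 7-7 18-6 7-11 2-20-8-17-3-4-4-4-18-4-4-6-3-5 1-16 9-12 5-4 6 2 4 14 9 16 16 7 4 8 1 12-5 5-1 17 10 19 1 15 3 29 14 2 4 2 18 1 26-7 32-9 16 0 2 8 4 2 3-11 23-1 9 1 8 4 7 9 2 14 7 17 4 8 9z"/><path d="M109 86l5 1 8-2 9-7 5-7 2-5-2-13 0-14-2-4-36 12-6 4 1 4 10 12 2 14z"/></g><g data-elev="1400"><path d="M288 311l7 1 10-3 9-7 1-3 0-2-14-10-7-2-5 0-3 4-2 8 1 9z"/></g>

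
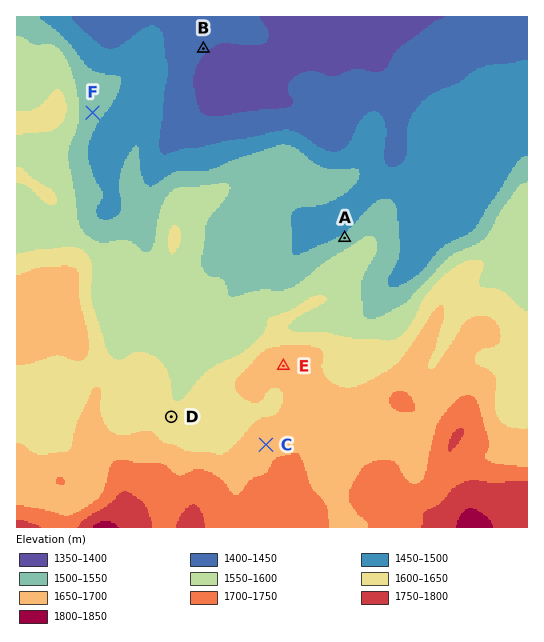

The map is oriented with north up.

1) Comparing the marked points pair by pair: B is lower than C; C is higher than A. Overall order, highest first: C A B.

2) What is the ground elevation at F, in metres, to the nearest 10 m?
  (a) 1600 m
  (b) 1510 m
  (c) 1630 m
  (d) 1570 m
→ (b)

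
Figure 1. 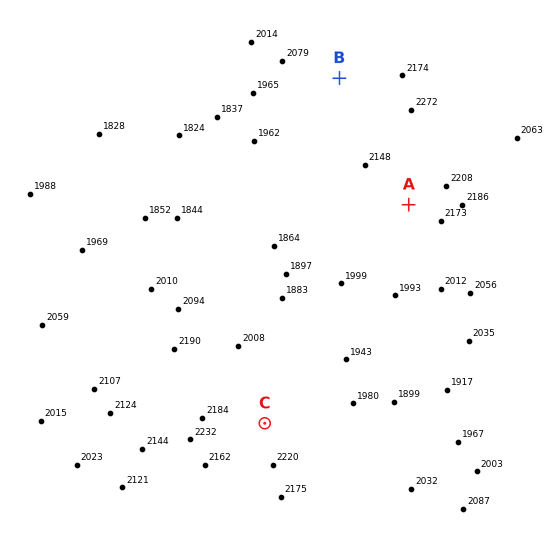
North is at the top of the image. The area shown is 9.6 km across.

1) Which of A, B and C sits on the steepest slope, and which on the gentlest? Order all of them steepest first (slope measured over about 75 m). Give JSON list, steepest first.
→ ["C", "A", "B"]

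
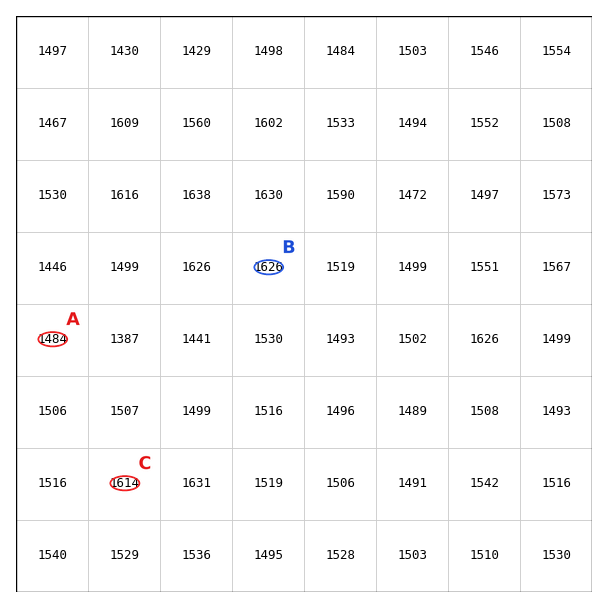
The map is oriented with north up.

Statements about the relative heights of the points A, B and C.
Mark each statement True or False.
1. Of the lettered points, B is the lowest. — False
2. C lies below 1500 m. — False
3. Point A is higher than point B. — False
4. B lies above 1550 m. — True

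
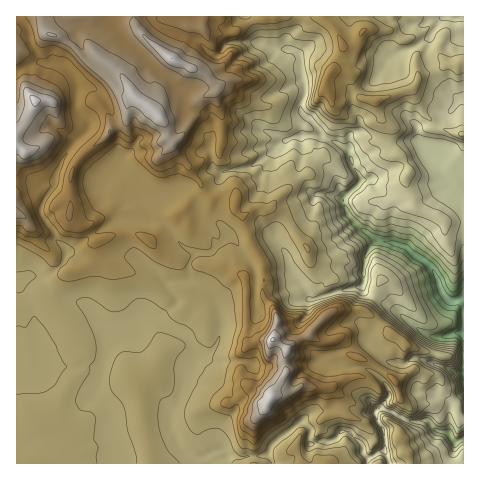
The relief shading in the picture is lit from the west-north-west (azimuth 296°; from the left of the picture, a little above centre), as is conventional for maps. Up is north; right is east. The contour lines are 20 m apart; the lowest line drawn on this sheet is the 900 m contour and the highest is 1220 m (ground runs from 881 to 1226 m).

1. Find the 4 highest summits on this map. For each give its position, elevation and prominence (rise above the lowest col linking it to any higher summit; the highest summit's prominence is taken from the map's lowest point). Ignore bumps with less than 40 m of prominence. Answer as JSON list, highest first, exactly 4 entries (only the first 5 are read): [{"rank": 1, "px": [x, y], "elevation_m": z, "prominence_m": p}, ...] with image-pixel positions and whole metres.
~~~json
[{"rank": 1, "px": [35, 101], "elevation_m": 1226, "prominence_m": 345}, {"rank": 2, "px": [273, 340], "elevation_m": 1223, "prominence_m": 109}, {"rank": 3, "px": [172, 59], "elevation_m": 1220, "prominence_m": 72}, {"rank": 4, "px": [158, 115], "elevation_m": 1217, "prominence_m": 52}]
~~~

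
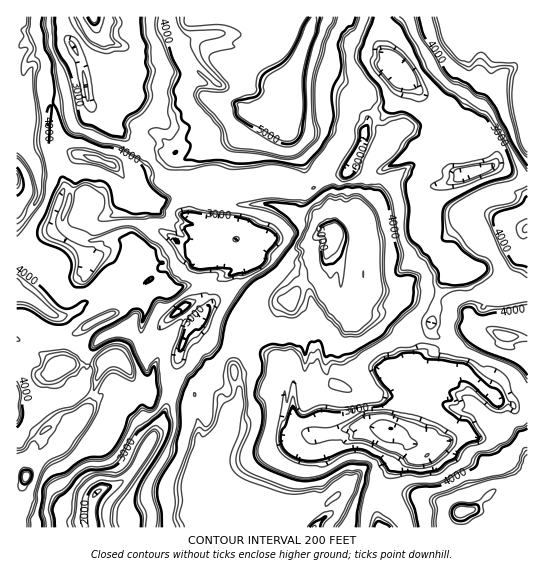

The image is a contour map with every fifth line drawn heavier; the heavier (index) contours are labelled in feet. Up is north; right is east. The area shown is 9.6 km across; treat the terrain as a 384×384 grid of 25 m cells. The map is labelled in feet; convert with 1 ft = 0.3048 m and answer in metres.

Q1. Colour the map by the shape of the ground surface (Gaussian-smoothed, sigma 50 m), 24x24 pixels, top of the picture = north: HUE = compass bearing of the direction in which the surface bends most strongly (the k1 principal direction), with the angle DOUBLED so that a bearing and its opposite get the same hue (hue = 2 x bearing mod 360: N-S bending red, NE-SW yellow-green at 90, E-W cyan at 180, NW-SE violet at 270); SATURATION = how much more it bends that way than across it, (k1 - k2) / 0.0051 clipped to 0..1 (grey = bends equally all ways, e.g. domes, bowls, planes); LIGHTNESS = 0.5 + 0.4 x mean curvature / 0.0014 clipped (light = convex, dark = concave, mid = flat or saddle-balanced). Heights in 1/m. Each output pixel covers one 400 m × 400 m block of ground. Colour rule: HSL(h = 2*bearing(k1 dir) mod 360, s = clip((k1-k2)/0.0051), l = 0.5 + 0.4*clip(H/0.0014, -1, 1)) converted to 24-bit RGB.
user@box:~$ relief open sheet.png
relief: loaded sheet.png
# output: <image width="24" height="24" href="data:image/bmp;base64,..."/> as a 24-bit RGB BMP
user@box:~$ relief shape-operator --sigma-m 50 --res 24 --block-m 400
<image width="24" height="24" href="data:image/bmp;base64,Qk32BgAAAAAAADYAAAAoAAAAGAAAABgAAAABABgAAAAAAMAGAAATCwAAEwsAAAAAAAAAAAAA2bxlLKCFzsQtBQE/2uudNyVZvuU/a1rWjZCBfoOCgH18gX58eoaFOH9a/XmEmeZQUhGDW77NJqG/cNMq8pXyZc/xZX59gH166tqGXCRqhtEnAi8xPK4J5Ifrq2/iNGfAkI+Cf4KEgoyRmLK/iq7Oj4PR0Hvn7basH0BXWFmGt9XvksbzT7bk4y6atnHCem2D/9LMiRuV1IJnbDJqLL4hAjEl3Imv0FHarZuPhZSAU8SJPc1vj0gZHpHLMXmj9NfhjFrxMNbVM9aFhjGAyqM0y1ghmbgj1inY1GuP3o7dTK/nhHjW7dLLCUtIGVRXwC5S1rWgppuHfZEwVHATJd5AVUUiOGImYLow1pmBuRtwSCIaECwQrXcehOjRvWXYItvAIrpH2Hmy16evIoN5zqijxlCrATIry6xJIeecyX+X06uaHFG7j6YkhX5Jj6JGWIYRMikPZTIiZEUsj0ApMq0dSEoHTYA+IM9U0sdlK3gzgD7R+M7pTWFy3Ee5HJr0P+y6XJI9ds5Q3seEPhrfwijD701qMya353q6mTK+Hr2Enr3Tani31FzprubSJyy/cRJS18Y4v5s/IVMk+pgAKEZtZJQ34s94ETpr1JqeIWh9+elvZ0MVoVqhX6mAn1S1cdjfmc7DgTvaeXaEbIeEOsKUwygYVRYpajqjPLy979Hu29f0EwD9kkDbz/zs4QDnFWqQ4GldMkCw98i4iU3ZWVdwvWIop3AUUmcf0L4vHiUQeHZSalQyUkoeo5omh2cuKtmQU5WnNZ41kUMdADMK3O68rRdwhoxSAG5/wdtozT0jiHZVxkxxMieqet+sWJjH1lBb0NAdN4LYQVDIkLPlj0nMbK/kn47ibN3QhG6bVJ3OqiHe/8zxKqgAm40AFp9N/2isBC8r6WCEqpWOf2t9g2g+TYFNZidWxu3liobZSFzdOYM/ESB5WDjVg8rQluzzsD9nsy4VZwwWWMFoPnw12EVMcmHd8E2qEHMG/DEAB3NH4JOaRzeI79vwPCChedmXdJB0yauOMUyYoYbgIlibS87P2MlAeo0wxMYvTKa5i72iT8ltsyfYk4CLe4t2daWgsbj0cXXukr/eG6XZ2KLgRahP4Du5lrJVR698wMeLI3fT8tf0GIO7JoJArCe4tnWGWjMxhKeif56d2pzODCEnyoVhjoSAo9GcKsaoLCsPgmIuUlgsFT8g4VGky4NC5299M5SJ0tCSz+AzC2I1rSWOcEhcbzQdpUAVr+XKSJ9QJaFgzBBLSojlk6vjzOjjwh4r0UkAODdofIF3en5vKDMUHUcM7XCx4fafS13UusiYUNaZLhhycS5vzDq4mb+vcSfKynBn/3qfBzpbv+4+fjJWlm0BmFEAluMwqsYOgAk4vmkghjIjnLIsQ+XZMeferuhzmTVmyeW9jBekOCWZMDRe4NvET0V/0efyaJvP8il7+NNTa58AKiIWdsJjf56cvuzaeSbGmKHFe4mjYJnVdb39MeWDE1w448ygqKHq43Pv4VqhSiebXIyGQtfk0J/gVpwzdC7AxOUs9IJcuEvPYyOuTOtAc8SteBJOemQySlooU0YqZ2ctQ1EmSTwiXJYoV5YiBjADwYIb4psJm0TonpFzHi8EFzADoloUSQkb0/jWUyN4YYHszuj90tf5sh2UmRuXwbvfvKjXnFjauIjsn2/iydJvfOJmG2VPERHd5YI54o9HFEcJhHqFqpPAuqzZDRJmv3xx1s+lITRjNeNyl8YoKgkO2VJpX8elgztPm5Z1myacpUZBzTK/ztznq/DPRjze0sFXADtOwprCv6nsSFh8gnCDjoNjUxxWs+mr0dmxHVvCbtYsMQ40XnqAKbGOtUpwyYJzgCpkcNe/zdH4mJK9gYJ+3OSpxi2eLy5wbuhbF2pPzTA4hmaBZjdLlh4dKdvPtdiG0NukK82/XSi2QxuBf4F+NDtdzrBW1cV7PezEnwpNVI0oyzlUiISC3NqffyedLlN1yObJIEG8axVooR0iwIInZdjgKXKg2dip6+54RtrhayWrTTKcgIGGQkFsy7pQr6IhlDl4hNmwfIqJM51y14PC47+WKEpqUN+LmNIkLhEoTRZIoUbe57FvQJortaMqUt1Ek9pnlsVFJgMwgu67pBFrUiZ0uDEmntKPWr65mYi3mnaKgoF4HEU+/dnOJIyO248hrx9rMBKBIzfDrS7Ys+W/i3W5jKqpgJiMv9M0xtFfVeLNLgRP3lI9OS155t2Wyj18k81ZNo8pbKNffYN+bnp+/smMnDvTpzbhGGiaUSRFJZHVYedkn618eoN0foWCiHx9"/>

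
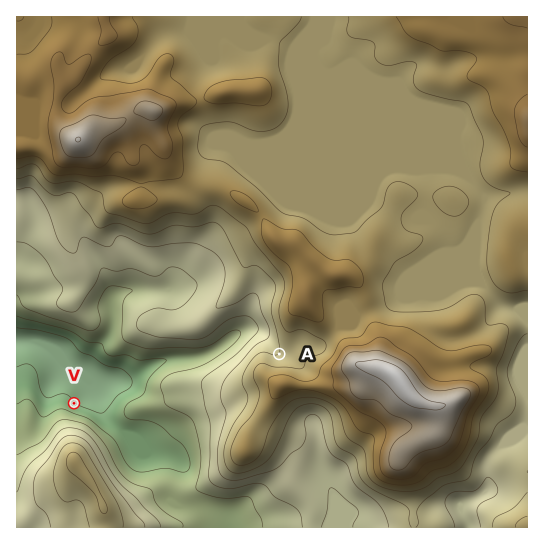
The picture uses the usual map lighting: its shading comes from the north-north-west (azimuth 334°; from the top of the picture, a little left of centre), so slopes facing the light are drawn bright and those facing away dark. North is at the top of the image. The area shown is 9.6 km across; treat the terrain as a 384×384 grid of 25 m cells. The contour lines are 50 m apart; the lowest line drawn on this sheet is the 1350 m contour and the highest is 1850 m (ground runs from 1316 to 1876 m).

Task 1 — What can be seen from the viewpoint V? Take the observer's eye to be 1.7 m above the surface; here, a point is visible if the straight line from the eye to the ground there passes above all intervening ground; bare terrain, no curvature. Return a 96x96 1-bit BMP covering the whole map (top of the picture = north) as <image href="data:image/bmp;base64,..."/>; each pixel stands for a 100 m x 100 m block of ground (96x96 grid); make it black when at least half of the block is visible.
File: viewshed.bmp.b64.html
<image width="96" height="96" href="data:image/bmp;base64,Qk2+BAAAAAAAAD4AAAAoAAAAYAAAAGAAAAABAAEAAAAAAIAEAAATCwAAEwsAAAIAAAAAAAAA////AAAAAAAAAAAAAAAAAAAAAAAAAAAAAAAAAAAAAAAAAAAAAAAAAAAAAAAAAAAAAAAAAAAAAAAAAAAAAAAAAAAAAAAAAAAAAAAAAAAAAAAAAAAAAAAAAAAAAAAAAAAAIAAAAAAAAAAAAAAAeAAAAAAAAAAAAAAAfgAAAAAAAAAAAAAAfwAAAAAAAAAAAAAAf4AAAAAAAAAAAAAAf4AAAAAAAAAAAAAAf8AAAAAAAAAAAAAAP8AAAAAAAAAAEAAAP+AAAAAAAAAAMAAAP+AAAAAAAAAAeAAAH+AAAAAAAAAAeAAAH+AAAAAAAAAAfDAAH/AAAAAAAAAAfPgAH/gAAAAAAAAAf/wAH/wAAAAAAAAAf/4AP/4AAAAAAAAAP//4P34AAAAAAAAAP//4Pz8AAAAAAAAAP//4P/+AAAAAAAAAP//4P/+AAAAAAAAAf//4H/+AAAAAAAAA///4B/4AAAAAAAAB///wAfwAAAAAAAAf///wAHwAAAAAAAAf///4ADwAAAAAAAAP////gDwAAAAAAAAP////8BwAAAAAAAAP/7//8BwgAAAAAAA//7//4B3gAAAAAAD/////wB/gAAAAAAD//z4AgA/ggAAAAAD//DwAAAfxgAAAAAD/8BwAAAf3AAAAAAD/8BgAAAP+AAAAAAD84BgAAAH+AAAAAAAAAAAAAAD8AAAAAAAAAAAAAAB8AAAAAAAAAAAAAAB8AAAAAAAAAAAAAAA8AAAAAAAAAAQAAAA4AAAAAAAAAA8AAAA4AAAAAAAAAA+AAAA4AAAAAAAAAA+AAAB4AAAAAAAAAA8AAAD4AAAAAAAAAAfAAADgAAAAAAAAAAfwAAHAAAAAAAAAAAfwAAGAAAAAAAAAAAf4AAMAAAAAAAAAAAf8AAAAAAAAAAAAAA//AAAAAAAAAAAAAP//gAAAAAAAAAAAAf//wAAAAAAAAAAAAP//4AAAAAAAAAAAAD4fgAAAAAAAAAAAAAAAAAAAAAAAAAAAAAAADAAAAAAAAAAAAAAAAAAAAAAAAAAAAAAAAAAAAAAAAAAAA4AAAAAAAAAAAAAAD8AAAAAAAAAAAAAB/+AAAAAAAAAAAAAB/+AAAAAAAAAAAACA/gAAAAAAAAAAAADAfAAAAAAAAAAAAAAAfAAAAAAAAAAAAAAAACAAAAAAAAAAAAAAAHAAAAAAAAAAAAAAABAAAAAAAAAAAAAAAAAAAAAAAAAAAAAAAAAAAAAAAAAAAAAAAAAAAAAAAAAAAAAAAAAAAAAAAAAAAAAAAAAAAAAAAAAAAAAAAAAAAAAAAAAAAAAAAAAAAAAAAAAAAAAAAAAAAAAAAAAAAAAAAAAAAAAAAAAAAAAAAAAAAAAAAAAAAAAAAAAAAAAAAAAAAAAAAAAAAAAAAAAAAAAAAAAAAAAAAAAAAAAAAAAAAAAAAAAAAAAAAAAAAAAAAAAAAAAAAAAAAAAAAAAAAAAAAAAAAAAAAAAAAAAAAAAAAAAAAAAAAAAAAAAAAAAAAAAAAAAAAAAAAAAAAAAAAAAAAAAAAAAAAAAAAAA="/>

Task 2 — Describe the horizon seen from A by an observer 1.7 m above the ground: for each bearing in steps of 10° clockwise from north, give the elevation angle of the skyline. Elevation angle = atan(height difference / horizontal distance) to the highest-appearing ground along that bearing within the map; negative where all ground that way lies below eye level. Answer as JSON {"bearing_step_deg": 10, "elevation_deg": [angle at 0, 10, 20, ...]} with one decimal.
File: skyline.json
{"bearing_step_deg": 10, "elevation_deg": [3.8, 6.5, 7.3, 7.6, 7.0, 5.9, 5.0, 4.9, 5.4, 8.8, 9.9, 8.3, 7.2, 7.3, 8.4, 10.9, 13.0, 14.2, 14.3, 13.4, 12.3, 11.3, 10.4, 9.3, 7.7, 5.6, 3.3, 1.0, -1.2, -1.1, -0.5, 1.5, 2.3, 2.2, 1.6, 2.1]}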